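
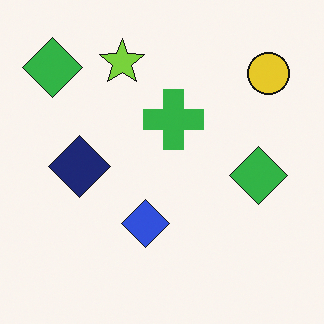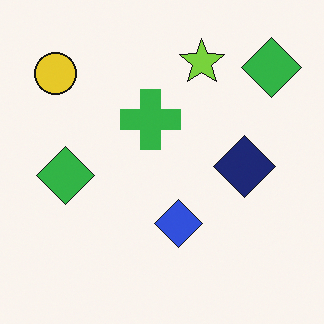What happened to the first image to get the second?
The second image is the first flipped horizontally (left ↔ right).

The yellow circle is in the top-right of the first image and the top-left of the second — shapes on opposite sides of the vertical midline have swapped in a mirror flip.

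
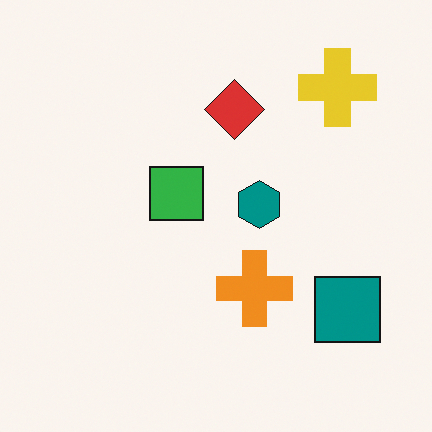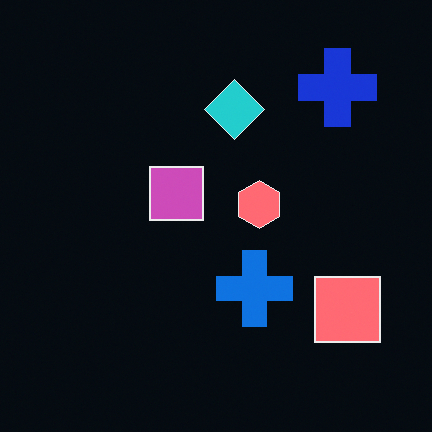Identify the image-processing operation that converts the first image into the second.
The second image is the first color-inverted (negative).

The light background has become dark and every shape's color is its complement — a photographic negative.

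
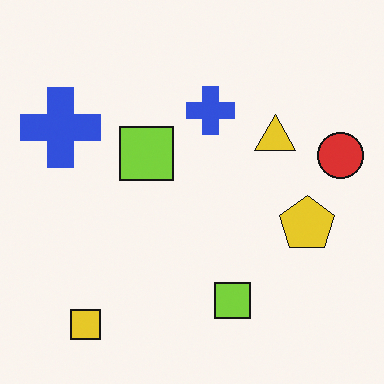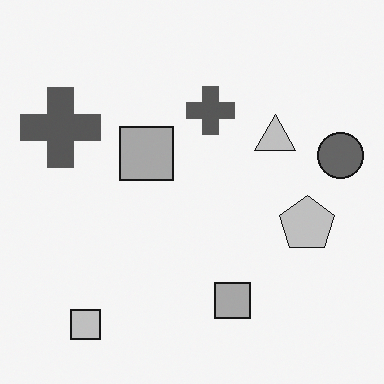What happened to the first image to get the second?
The transformation is: converted to grayscale.

All color is removed — every shape is now a shade of grey.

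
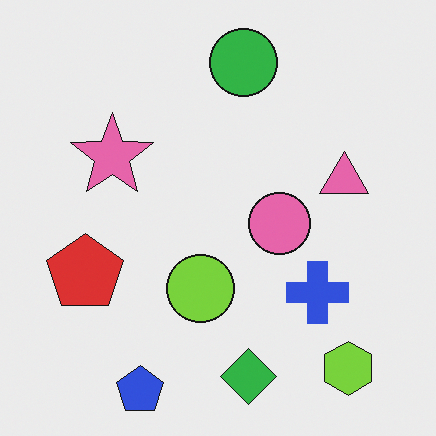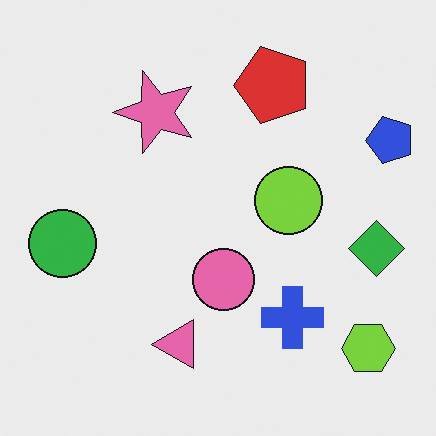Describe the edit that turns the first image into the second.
Transposed (reflected across the top-left ↔ bottom-right diagonal).

Shapes have swapped their row and column positions — what was in the top-right is now in the bottom-left — a diagonal reflection.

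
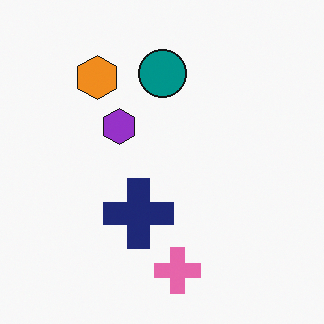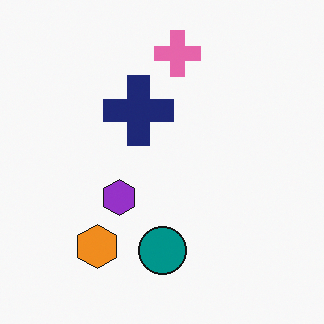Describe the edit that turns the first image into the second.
It was flipped vertically (top ↔ bottom).

The pink cross is in the bottom of the first image and the top of the second — shapes on opposite sides of the horizontal midline have swapped in a mirror flip.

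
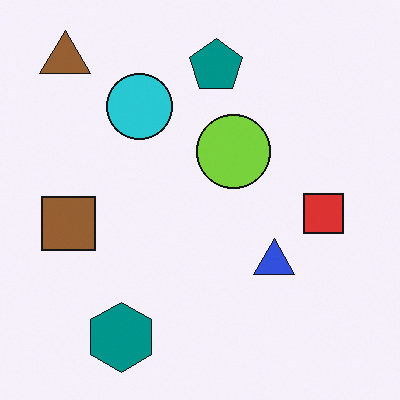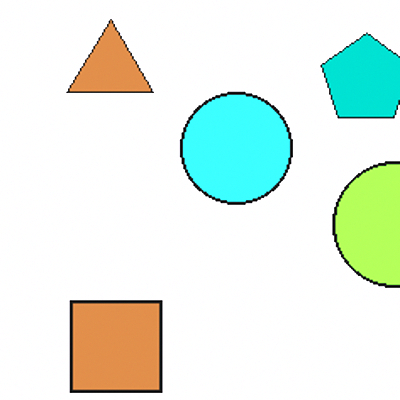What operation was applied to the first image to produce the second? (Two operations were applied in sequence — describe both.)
The transformation is: cropped to a noticeably smaller region and rescaled, then noticeably brightened.

The visible shapes are larger and the field of view is narrower; shapes near the original edges may be partly or wholly outside the frame — a crop-and-rescale. Every pixel — background and shapes alike — is uniformly brightened.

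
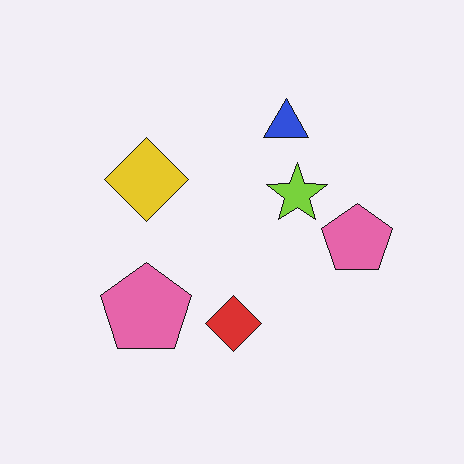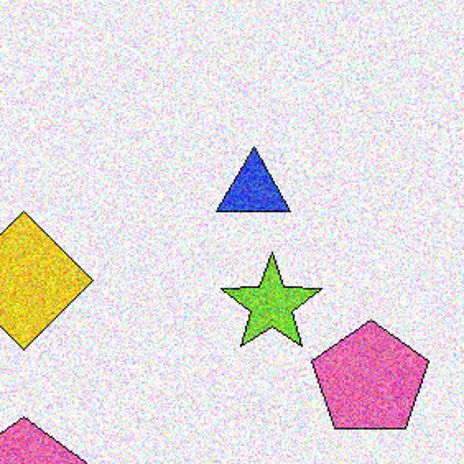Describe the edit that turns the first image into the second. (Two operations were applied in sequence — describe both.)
The transformation is: degraded with visible gaussian noise, then cropped tightly and scaled back up.

Random speckle covers the whole image, including the flat background. The visible shapes are larger and the field of view is narrower; shapes near the original edges may be partly or wholly outside the frame — a crop-and-rescale.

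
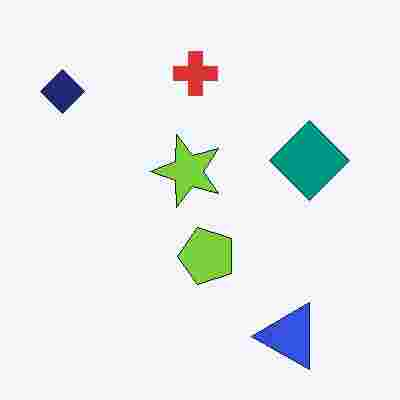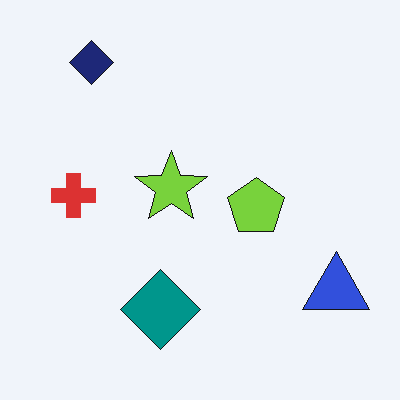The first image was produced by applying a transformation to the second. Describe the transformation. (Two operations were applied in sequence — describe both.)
The image was transposed (reflected across the top-left ↔ bottom-right diagonal), then degraded with heavy JPEG compression.

Shapes have swapped their row and column positions — what was in the top-right is now in the bottom-left — a diagonal reflection. Blocky 8×8 compression artifacts appear around shape edges and the flat background shows ringing — characteristic JPEG degradation.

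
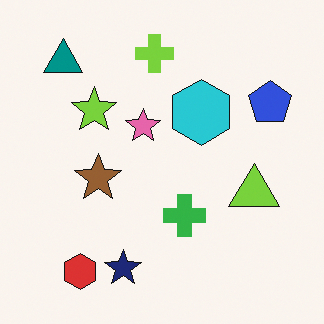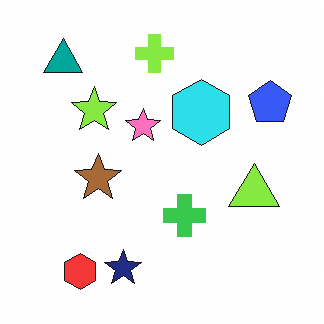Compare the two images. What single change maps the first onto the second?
The second image is the first brightened a little.

Every pixel — background and shapes alike — is uniformly brightened.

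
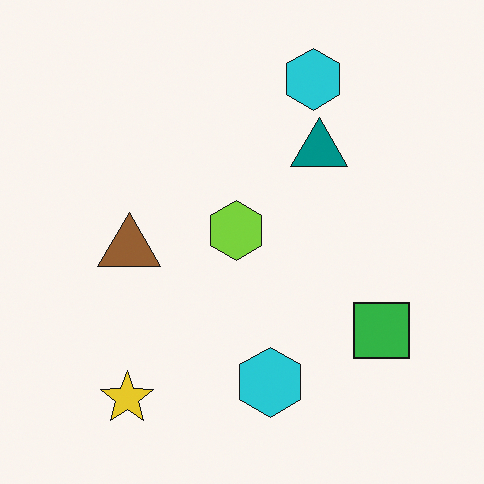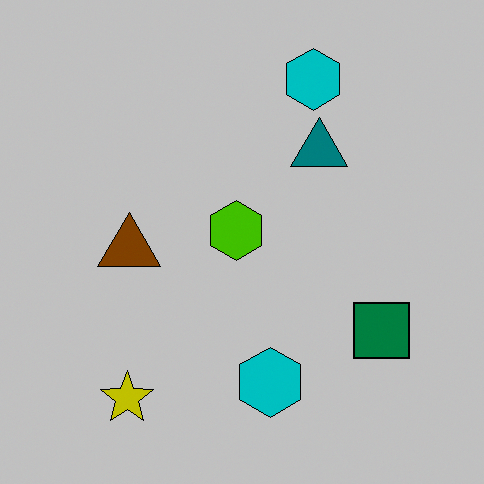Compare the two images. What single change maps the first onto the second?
This is the original image aggressively posterized.

Each flat color has snapped to a coarser quantized level — most visibly, the near-white background has dropped to a flat grey.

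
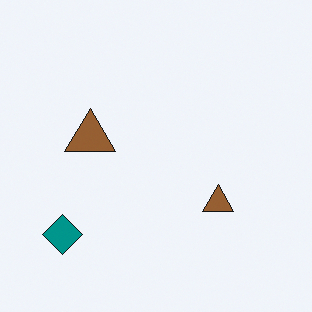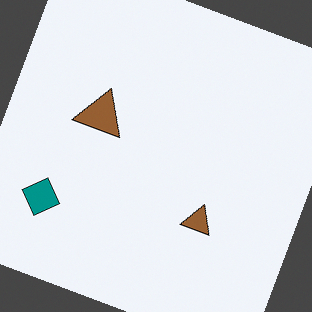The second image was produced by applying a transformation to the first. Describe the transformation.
The second image is the first rotated clockwise by a clearly visible amount.

Every shape is tilted by the same angle and the image corners show triangular fill wedges — a whole-image rotation by a non-right angle.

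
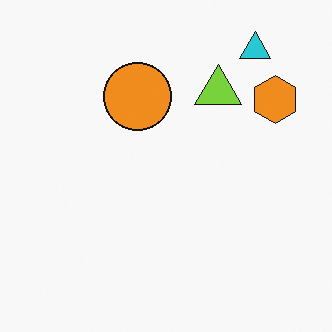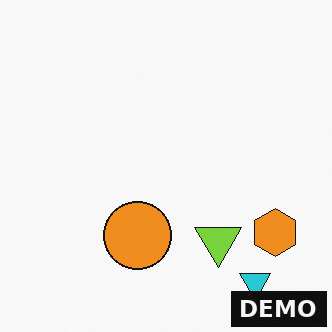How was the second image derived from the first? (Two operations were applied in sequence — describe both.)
Flipped vertically (top ↔ bottom), then watermarked with the text "DEMO" in the lower-right corner.

The cyan triangle is in the top-right of the first image and the bottom-right of the second — shapes on opposite sides of the horizontal midline have swapped in a mirror flip. A dark label reading "DEMO" appears in the lower-right corner.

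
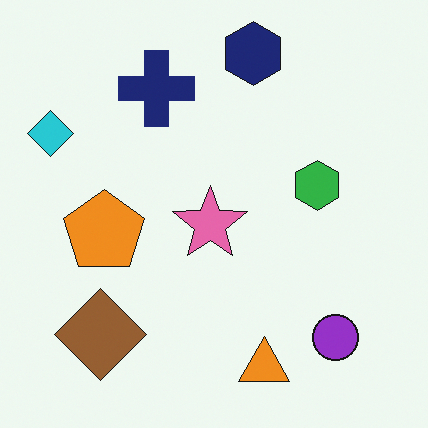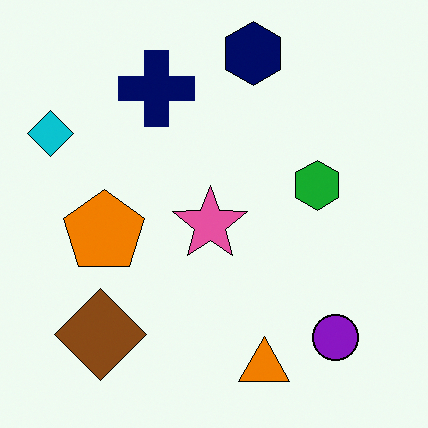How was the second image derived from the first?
It was given slightly increased contrast.

Tones are pushed away from mid-grey across the whole image — a global contrast change.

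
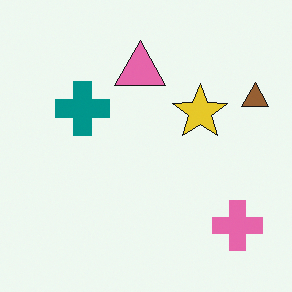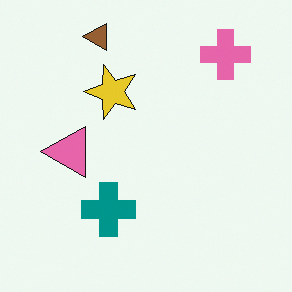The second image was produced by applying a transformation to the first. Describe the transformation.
Rotated 90° counter-clockwise.

The pink cross sits in the bottom-right of the first image and the top-right of the second — consistent with a whole-image 90° counter-clockwise rotation.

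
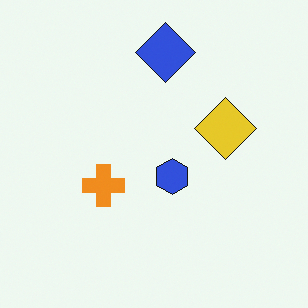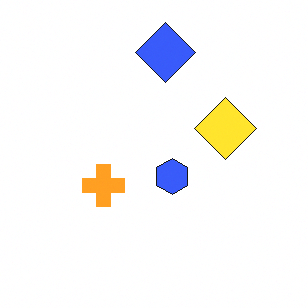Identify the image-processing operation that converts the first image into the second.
This is the original image slightly brightened.

Every pixel — background and shapes alike — is uniformly brightened.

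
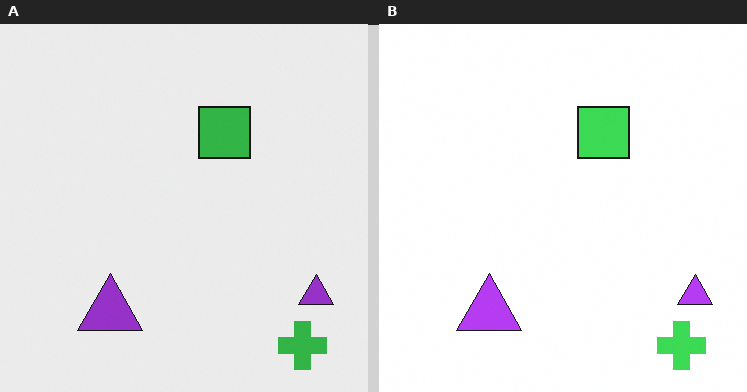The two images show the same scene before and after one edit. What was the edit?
Slightly brightened.

Every pixel — background and shapes alike — is uniformly brightened.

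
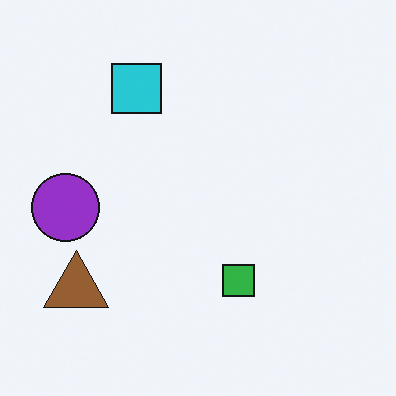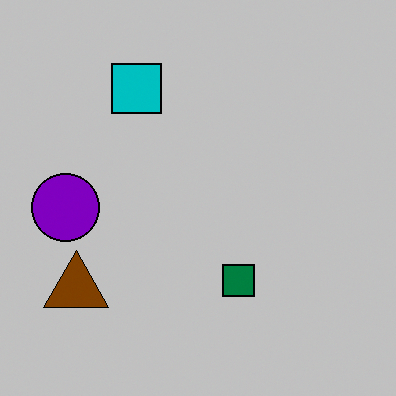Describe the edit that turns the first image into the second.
This is the original image aggressively posterized.

Each flat color has snapped to a coarser quantized level — most visibly, the near-white background has dropped to a flat grey.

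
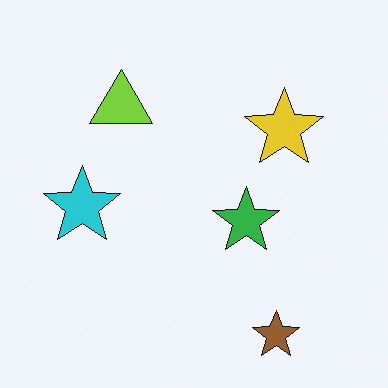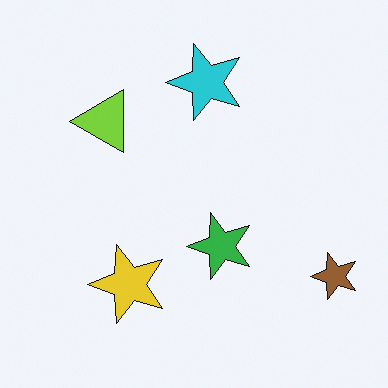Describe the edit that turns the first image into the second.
The transformation is: transposed (reflected across the top-left ↔ bottom-right diagonal).

Shapes have swapped their row and column positions — what was in the top-right is now in the bottom-left — a diagonal reflection.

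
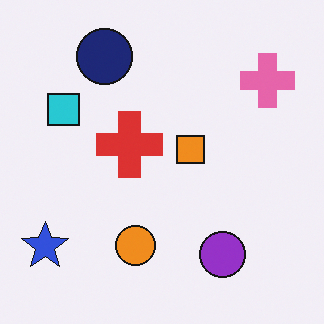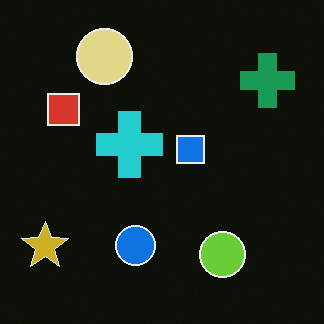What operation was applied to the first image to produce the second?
The second image is the first color-inverted (negative).

The light background has become dark and every shape's color is its complement — a photographic negative.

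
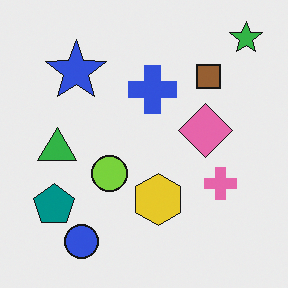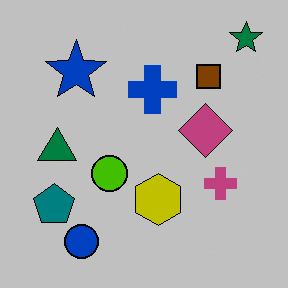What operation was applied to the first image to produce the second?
This is the original image heavily posterized to just a handful of flat colors.

Each flat color has snapped to a coarser quantized level — most visibly, the near-white background has dropped to a flat grey.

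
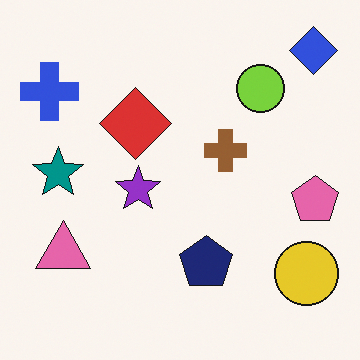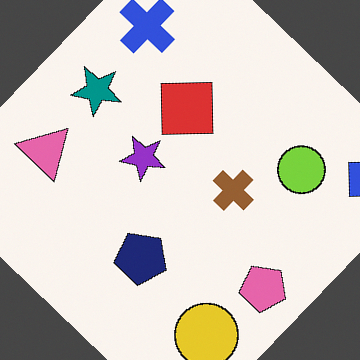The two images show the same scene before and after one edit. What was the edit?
The second image is the first rotated clockwise by a large amount — several tens of degrees.

Every shape is tilted by the same angle and the image corners show triangular fill wedges — a whole-image rotation by a non-right angle.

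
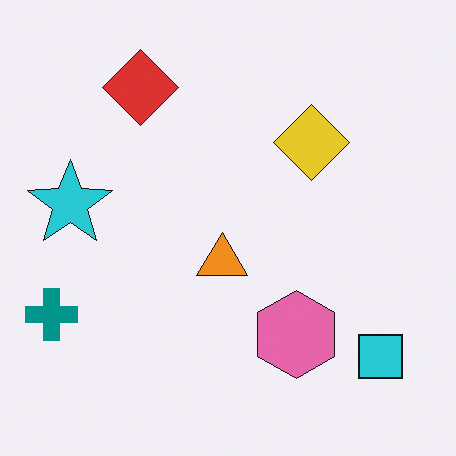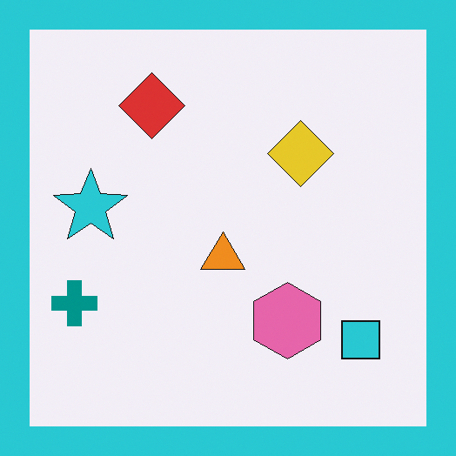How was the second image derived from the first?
The second image is the first framed with a cyan border.

A solid cyan frame runs around the edge of the second image, with the content slightly shrunk inside it.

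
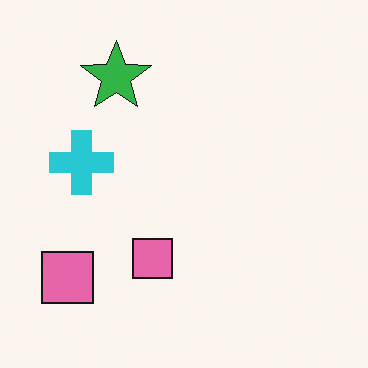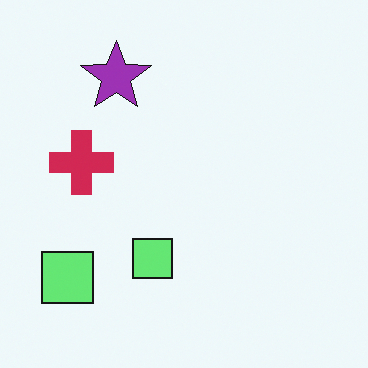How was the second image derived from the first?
Hue-shifted by a large amount.

Every shape's color has rotated by the same amount around the hue wheel — a uniform hue shift.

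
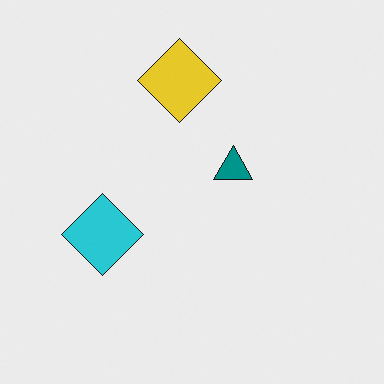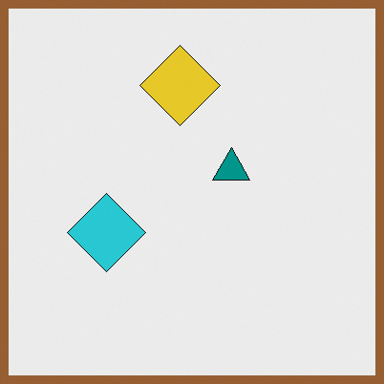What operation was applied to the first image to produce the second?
It was framed with a brown border.

A solid brown frame runs around the edge of the second image, with the content slightly shrunk inside it.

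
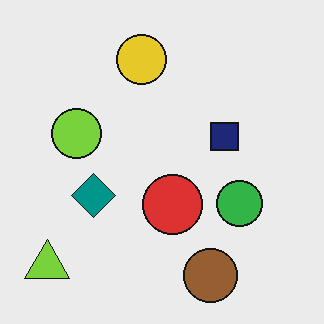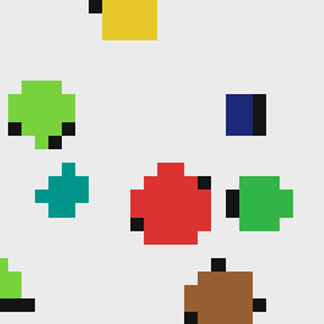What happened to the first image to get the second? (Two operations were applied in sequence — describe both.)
The transformation is: heavily pixelated into large blocks, then cropped slightly and scaled back up.

Shapes are reduced to large square blocks; fine edges and outlines are lost — a downscale-then-upscale (mosaic) effect. The visible shapes are larger and the field of view is narrower; shapes near the original edges may be partly or wholly outside the frame — a crop-and-rescale.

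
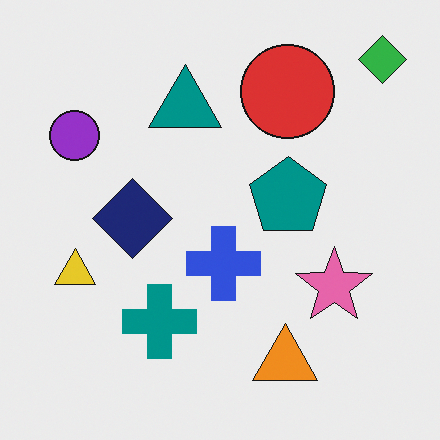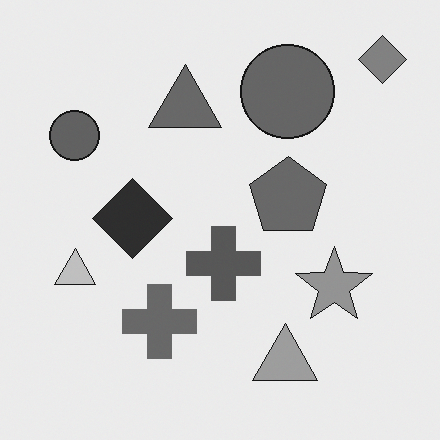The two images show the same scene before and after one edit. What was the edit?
Converted to grayscale.

All color is removed — every shape is now a shade of grey.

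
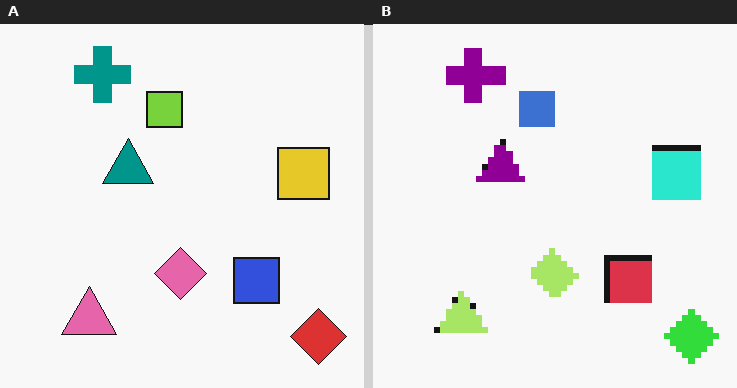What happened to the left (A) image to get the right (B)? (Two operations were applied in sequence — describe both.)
The transformation is: hue-shifted noticeably, then pixelated into visible square blocks.

Every shape's color has rotated by the same amount around the hue wheel — a uniform hue shift. Shapes are reduced to large square blocks; fine edges and outlines are lost — a downscale-then-upscale (mosaic) effect.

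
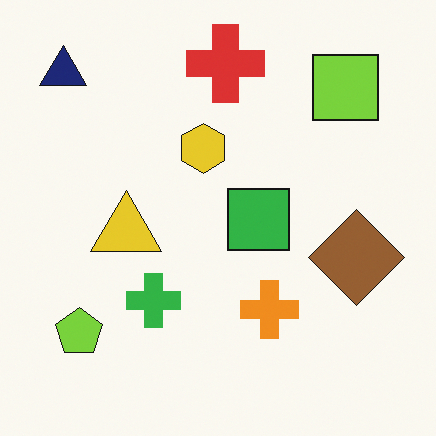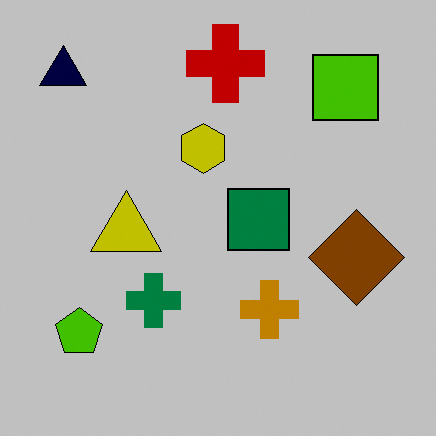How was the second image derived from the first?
The image was heavily posterized to just a handful of flat colors.

Each flat color has snapped to a coarser quantized level — most visibly, the near-white background has dropped to a flat grey.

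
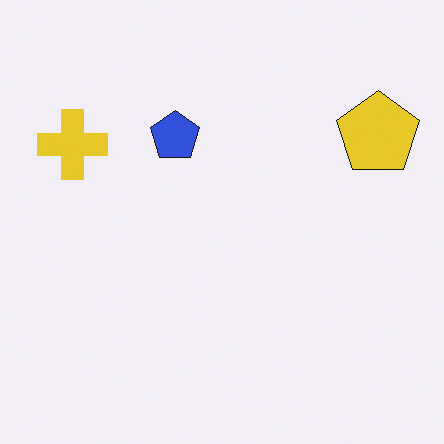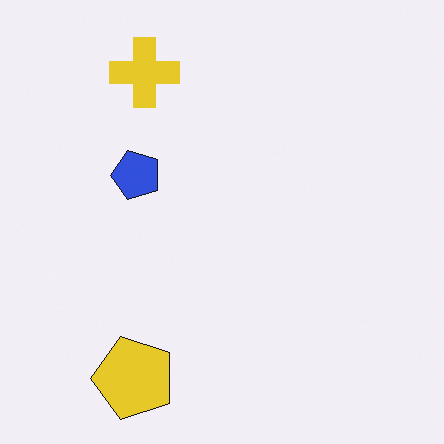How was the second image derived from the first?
Transposed (reflected across the top-left ↔ bottom-right diagonal).

Shapes have swapped their row and column positions — what was in the top-right is now in the bottom-left — a diagonal reflection.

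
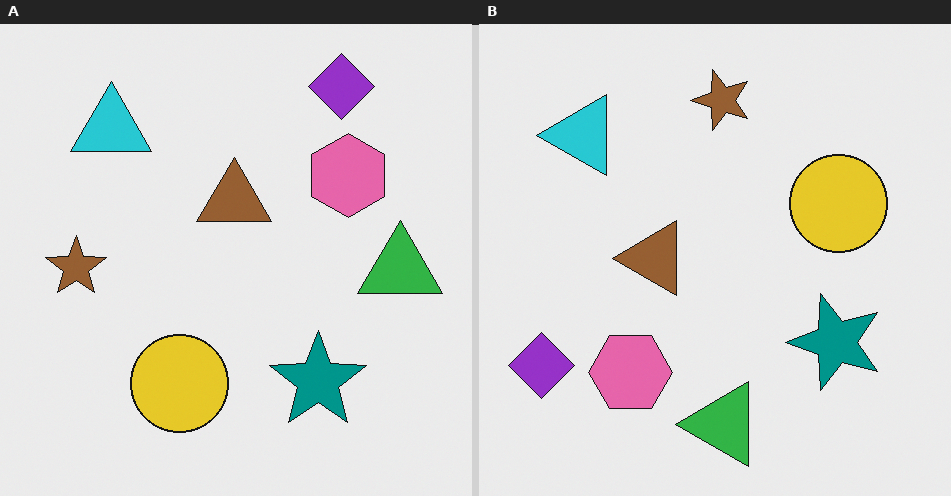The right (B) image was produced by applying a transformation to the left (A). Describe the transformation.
It was transposed (reflected across the top-left ↔ bottom-right diagonal).

Shapes have swapped their row and column positions — what was in the top-right is now in the bottom-left — a diagonal reflection.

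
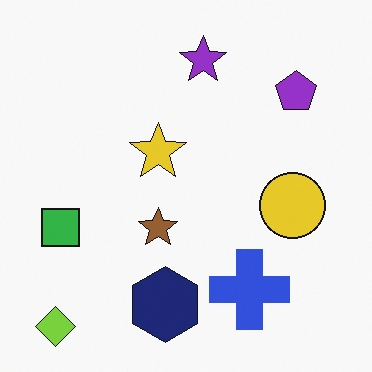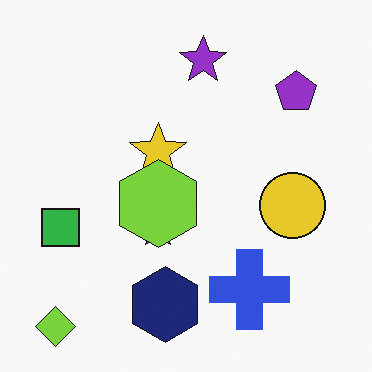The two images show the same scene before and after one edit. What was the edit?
This is the original image overlaid with an additional lime hexagon.

A lime hexagon appears in the second image that is absent from the first.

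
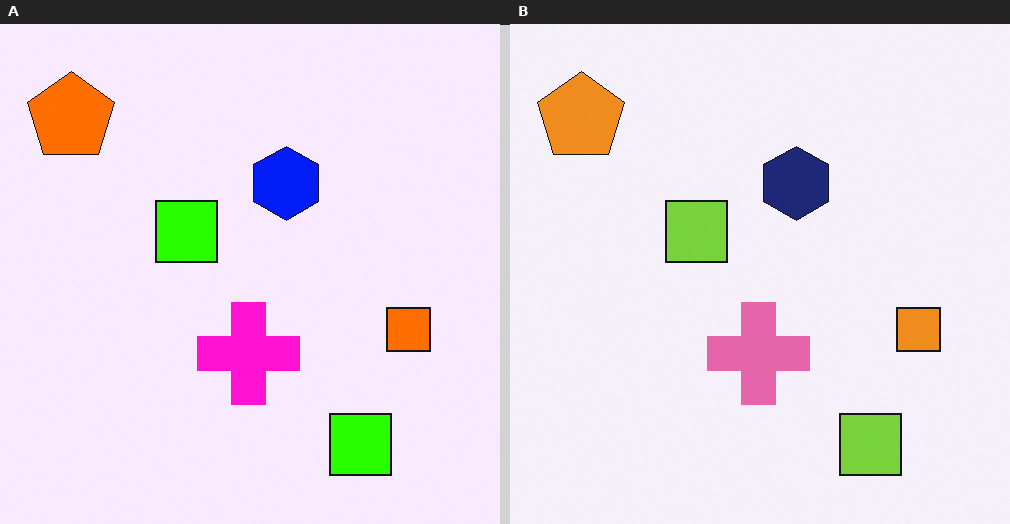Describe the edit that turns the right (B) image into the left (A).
The image was made much more vivid (saturation change).

All colors are more vivid — a global saturation change.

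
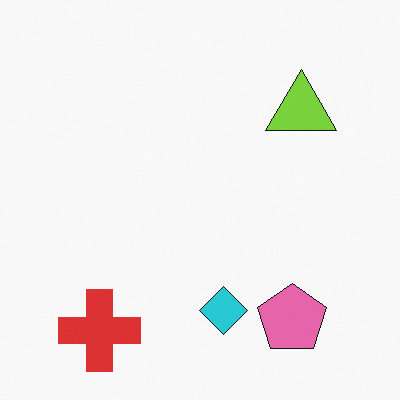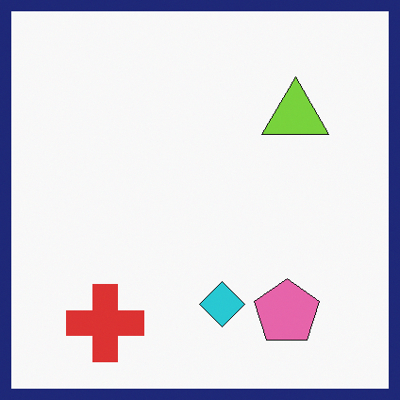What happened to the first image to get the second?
It was framed with a navy border.

A solid navy frame runs around the edge of the second image, with the content slightly shrunk inside it.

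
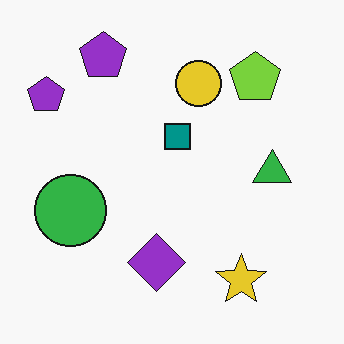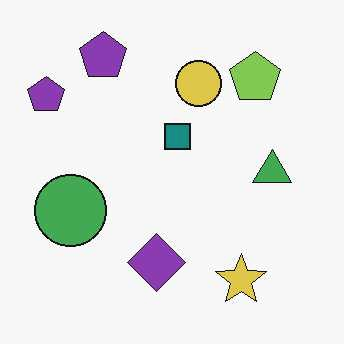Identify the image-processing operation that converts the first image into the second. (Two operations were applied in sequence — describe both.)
The image was JPEG-compressed with visible artifacts, then slightly desaturated.

Blocky 8×8 compression artifacts appear around shape edges and the flat background shows ringing — characteristic JPEG degradation. All colors are more muted and greyish — a global saturation change.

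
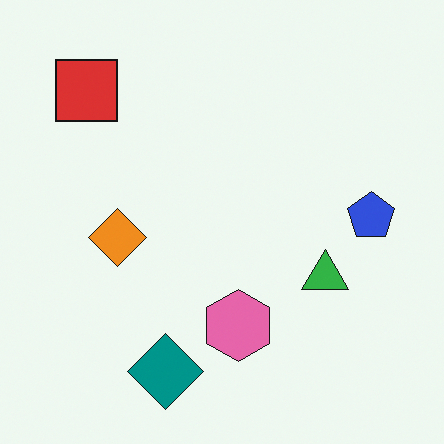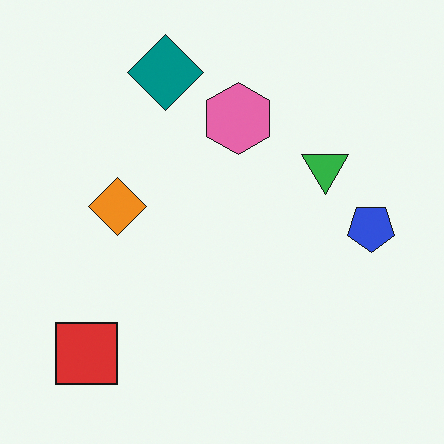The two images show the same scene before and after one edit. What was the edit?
Flipped vertically (top ↔ bottom).

The teal diamond is in the bottom of the first image and the top of the second — shapes on opposite sides of the horizontal midline have swapped in a mirror flip.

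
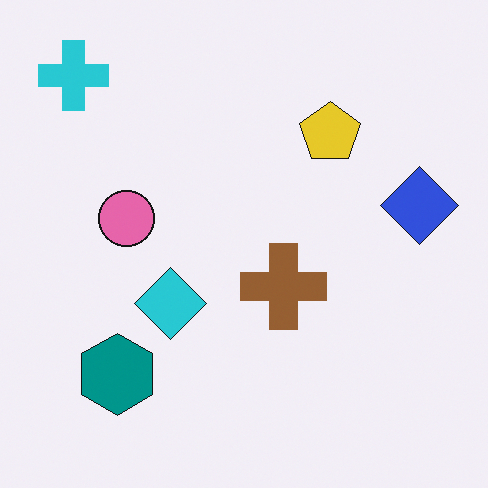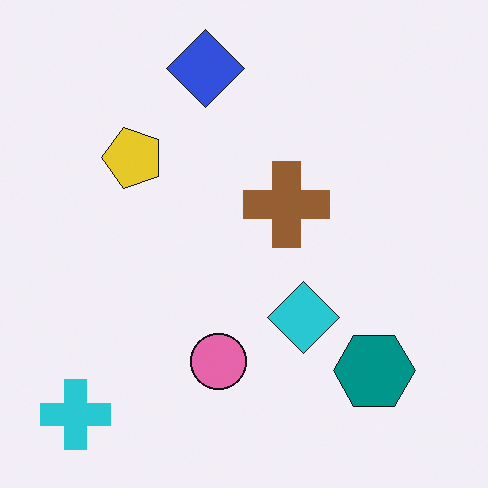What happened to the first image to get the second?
The second image is the first rotated 90° counter-clockwise.

The cyan cross sits in the top-left of the first image and the bottom-left of the second — consistent with a whole-image 90° counter-clockwise rotation.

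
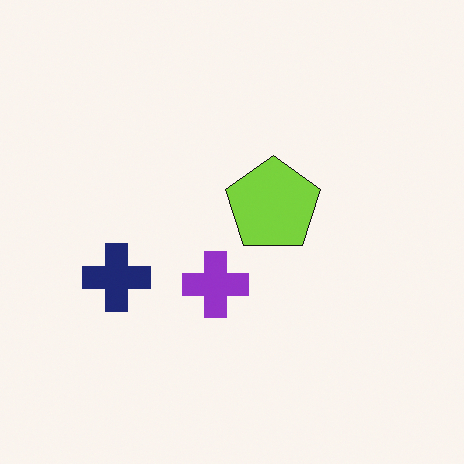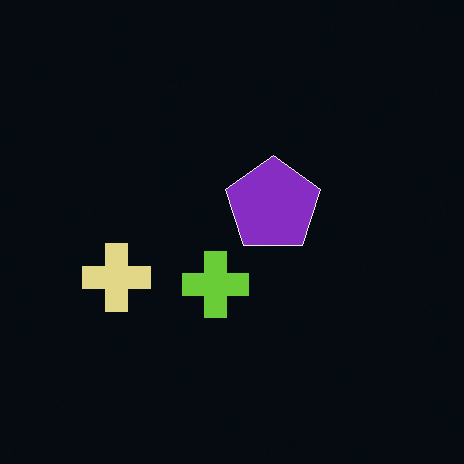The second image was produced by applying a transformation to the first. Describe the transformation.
It was color-inverted (negative).

The light background has become dark and every shape's color is its complement — a photographic negative.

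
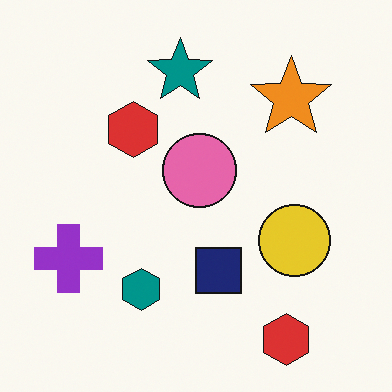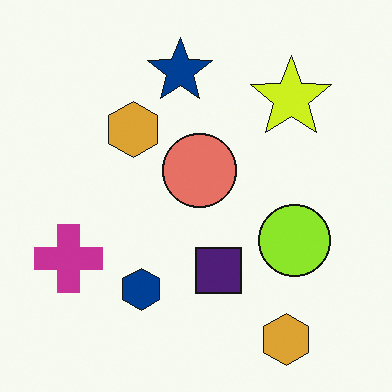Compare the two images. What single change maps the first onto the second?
Hue-shifted slightly.

Every shape's color has rotated by the same amount around the hue wheel — a uniform hue shift.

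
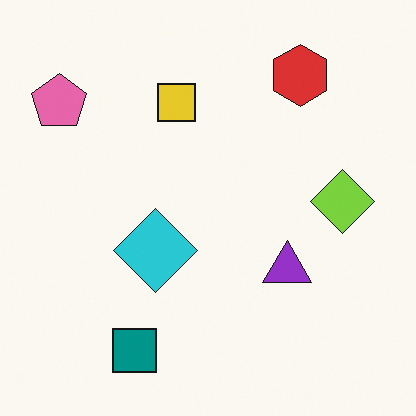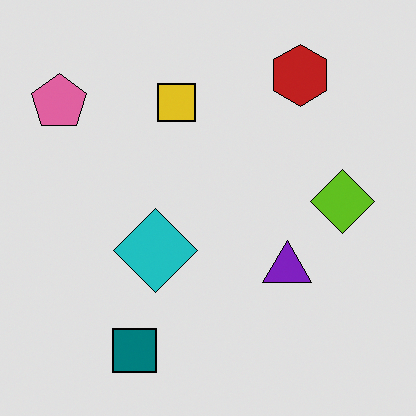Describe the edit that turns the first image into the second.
Posterized to a reduced palette.

Each flat color has snapped to a coarser quantized level — most visibly, the near-white background has dropped to a flat grey.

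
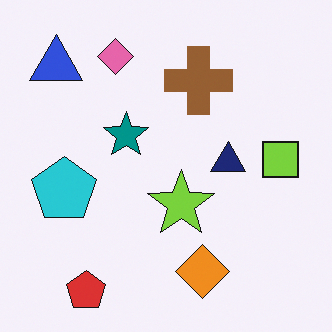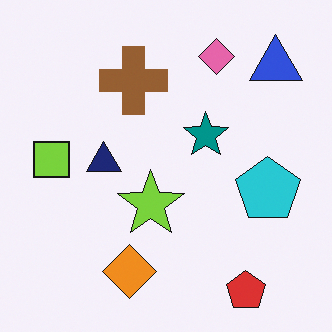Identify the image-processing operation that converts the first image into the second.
The image was flipped horizontally (left ↔ right).

The lime square is in the right of the first image and the left of the second — shapes on opposite sides of the vertical midline have swapped in a mirror flip.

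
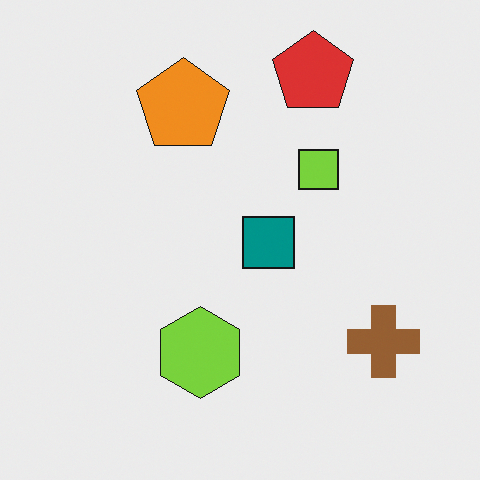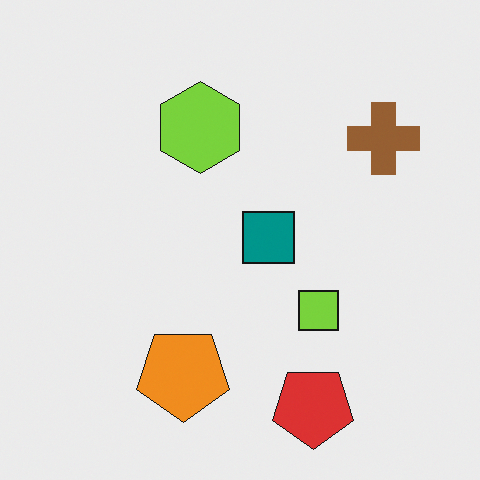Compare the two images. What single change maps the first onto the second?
The image was flipped vertically (top ↔ bottom).

The red pentagon is in the top of the first image and the bottom of the second — shapes on opposite sides of the horizontal midline have swapped in a mirror flip.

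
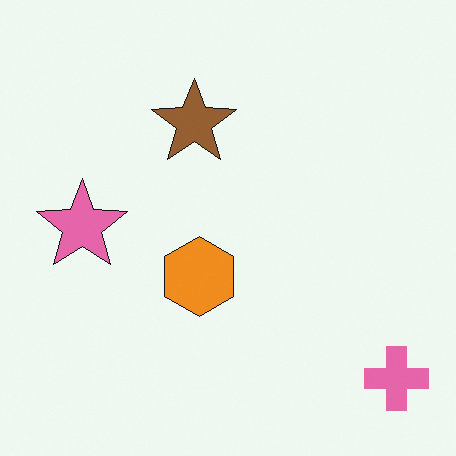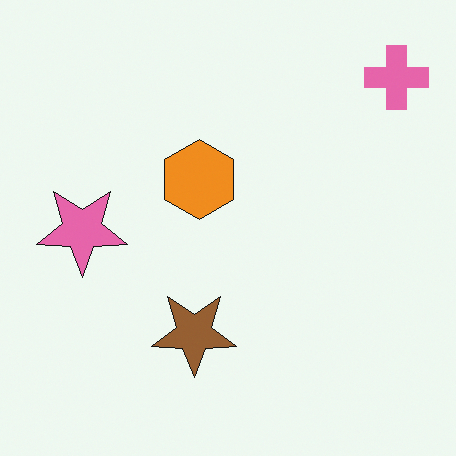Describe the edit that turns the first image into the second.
The image was flipped vertically (top ↔ bottom).

The pink cross is in the bottom-right of the first image and the top-right of the second — shapes on opposite sides of the horizontal midline have swapped in a mirror flip.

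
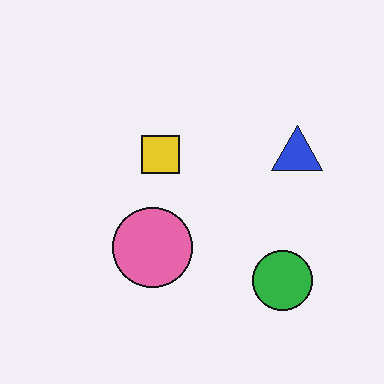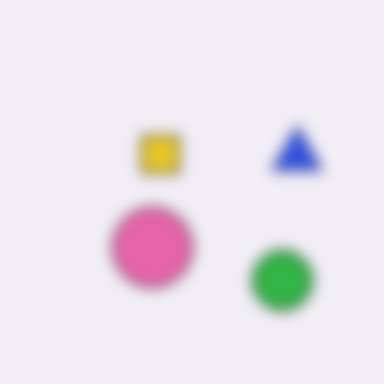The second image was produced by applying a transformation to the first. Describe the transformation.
The second image is the first heavily blurred.

Shape edges and outlines are uniformly softened across the whole image.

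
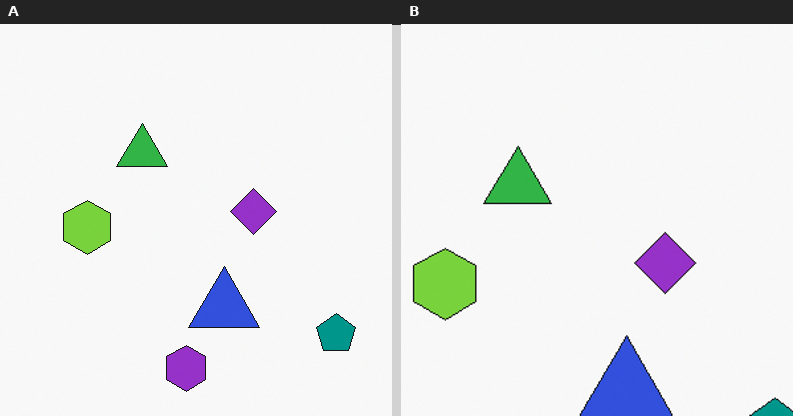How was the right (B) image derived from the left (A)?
The right (B) image is the left (A) cropped to a modestly smaller region and rescaled.

The visible shapes are larger and the field of view is narrower; shapes near the original edges may be partly or wholly outside the frame — a crop-and-rescale.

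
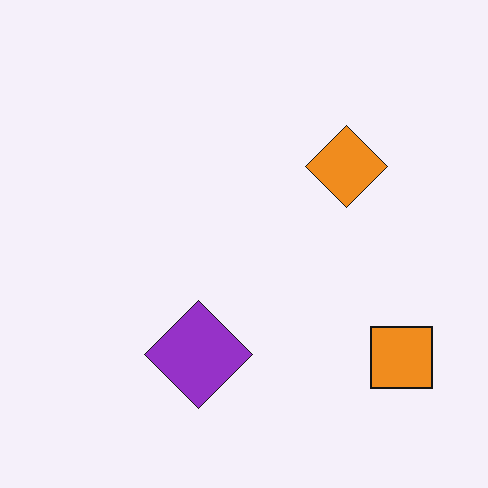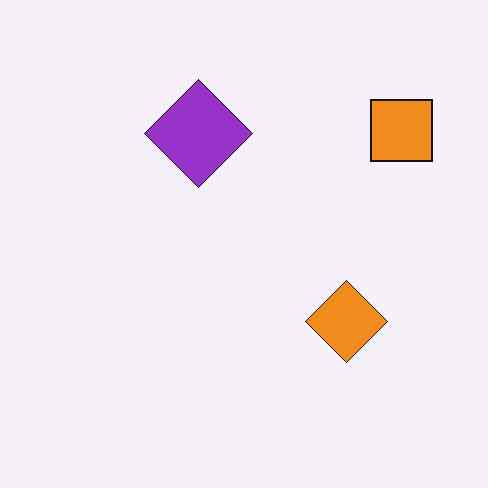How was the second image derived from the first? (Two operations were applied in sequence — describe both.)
The transformation is: flipped vertically (top ↔ bottom), then JPEG-compressed with visible artifacts.

The orange square is in the bottom-right of the first image and the top-right of the second — shapes on opposite sides of the horizontal midline have swapped in a mirror flip. Blocky 8×8 compression artifacts appear around shape edges and the flat background shows ringing — characteristic JPEG degradation.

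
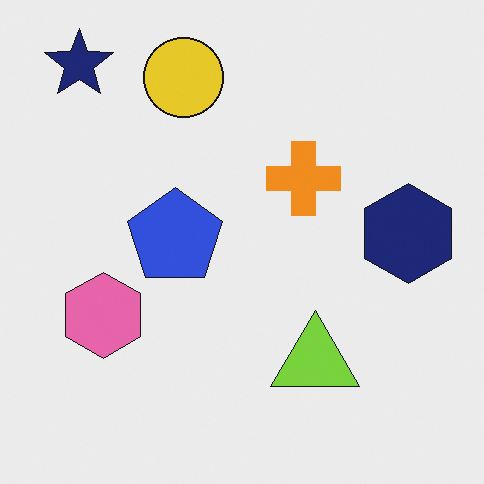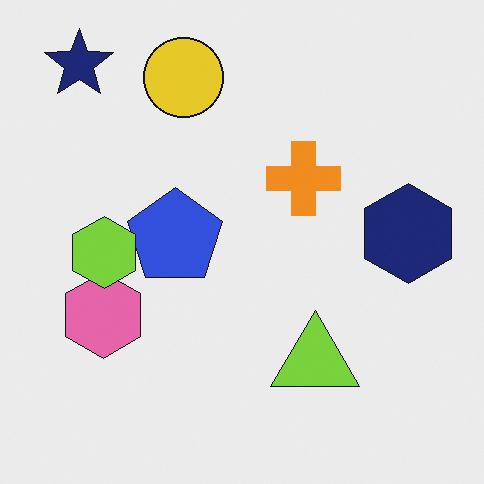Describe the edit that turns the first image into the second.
The transformation is: overlaid with an additional lime hexagon.

A lime hexagon appears in the second image that is absent from the first.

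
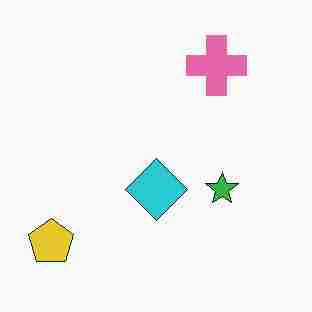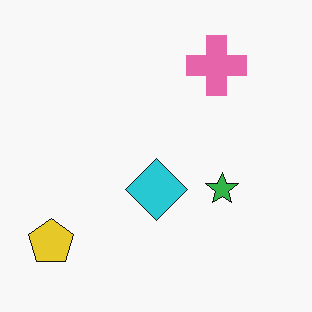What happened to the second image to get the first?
The first image is the second heavily JPEG-compressed with obvious blocking artifacts.

Blocky 8×8 compression artifacts appear around shape edges and the flat background shows ringing — characteristic JPEG degradation.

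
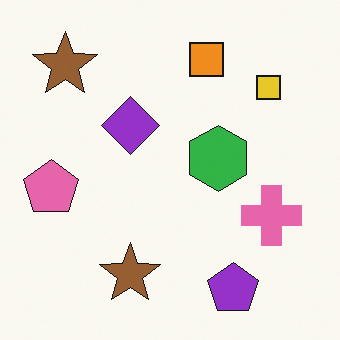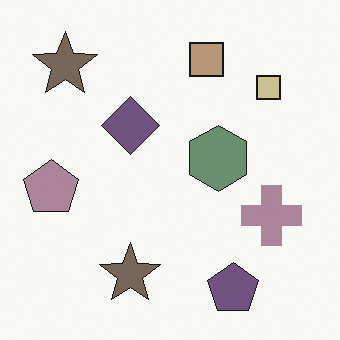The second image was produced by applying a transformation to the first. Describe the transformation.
It was heavily desaturated.

All colors are more muted and greyish — a global saturation change.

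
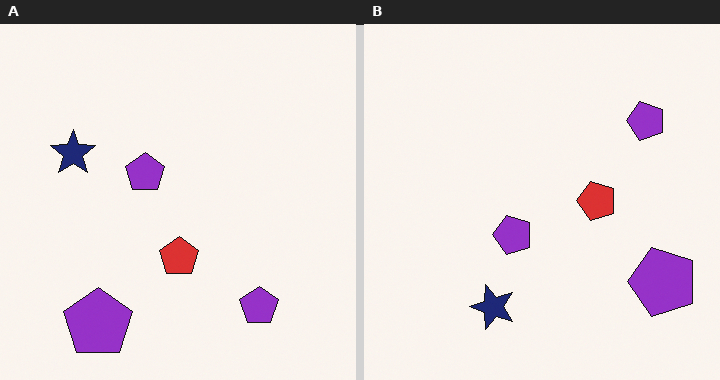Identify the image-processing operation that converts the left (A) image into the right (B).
The transformation is: rotated 90° counter-clockwise.

The navy star sits in the left of the left (A) image and the bottom of the right (B) — consistent with a whole-image 90° counter-clockwise rotation.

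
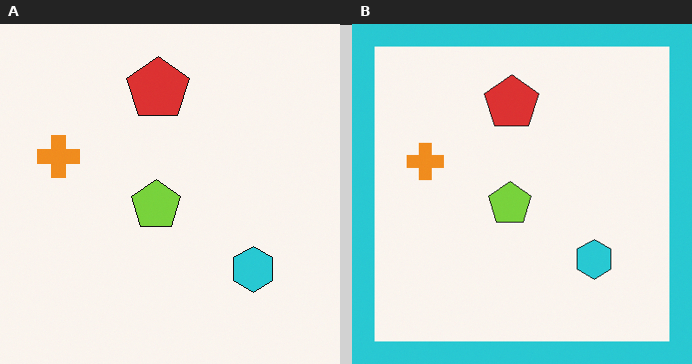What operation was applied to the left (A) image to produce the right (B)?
The right (B) image is the left (A) framed with a cyan border.

A solid cyan frame runs around the edge of the right (B) image, with the content slightly shrunk inside it.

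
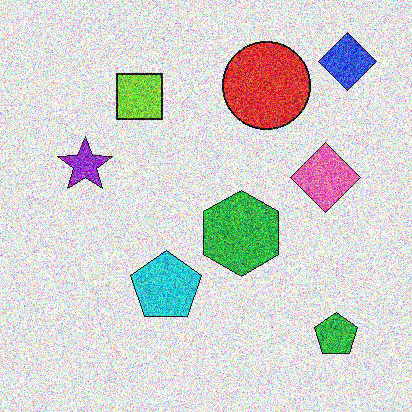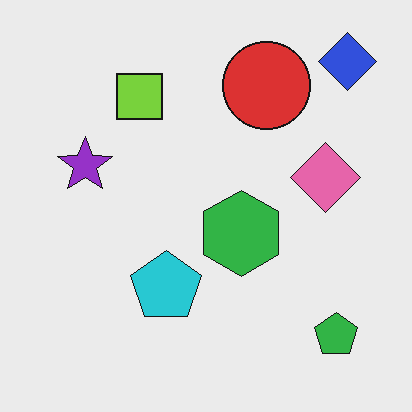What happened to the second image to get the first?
This is the original image degraded with heavy additive noise.

Random speckle covers the whole image, including the flat background.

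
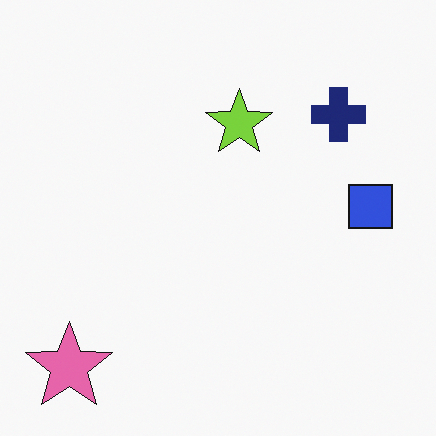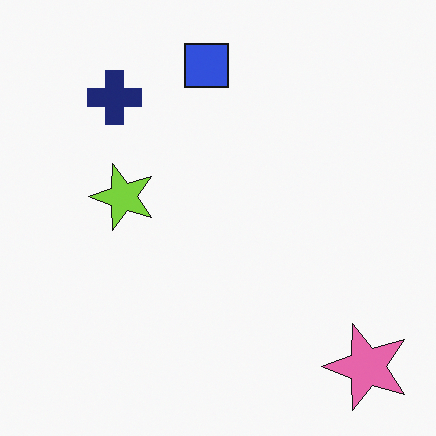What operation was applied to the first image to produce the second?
The second image is the first rotated 90° counter-clockwise.

The pink star sits in the bottom-left of the first image and the bottom-right of the second — consistent with a whole-image 90° counter-clockwise rotation.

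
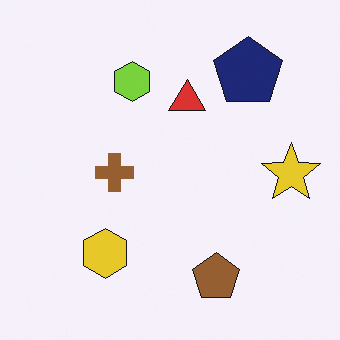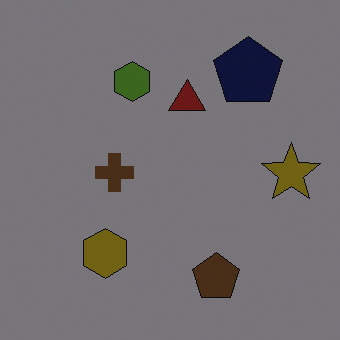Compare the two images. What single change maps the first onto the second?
Substantially darkened.

Every pixel — background and shapes alike — is uniformly darkened.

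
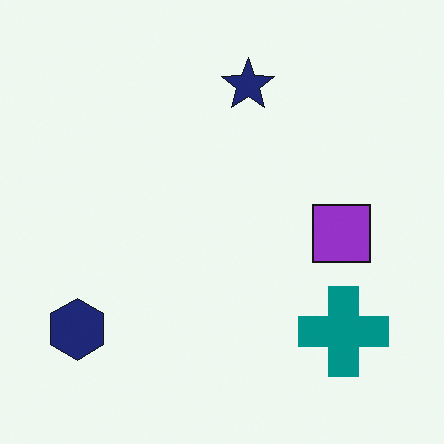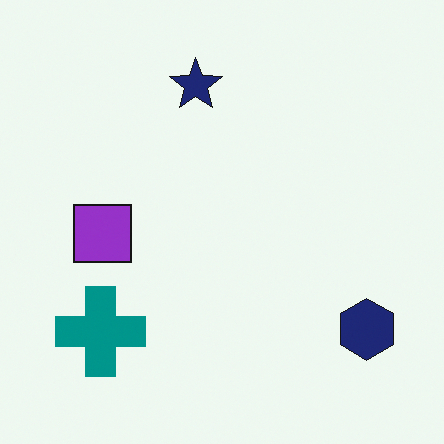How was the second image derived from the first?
It was flipped horizontally (left ↔ right).

The navy hexagon is in the bottom-left of the first image and the bottom-right of the second — shapes on opposite sides of the vertical midline have swapped in a mirror flip.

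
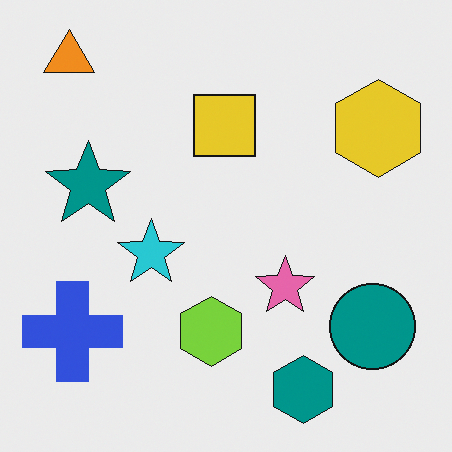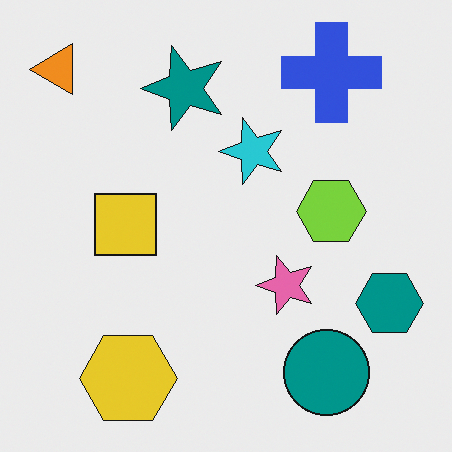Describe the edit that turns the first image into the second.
The second image is the first transposed (reflected across the top-left ↔ bottom-right diagonal).

Shapes have swapped their row and column positions — what was in the top-right is now in the bottom-left — a diagonal reflection.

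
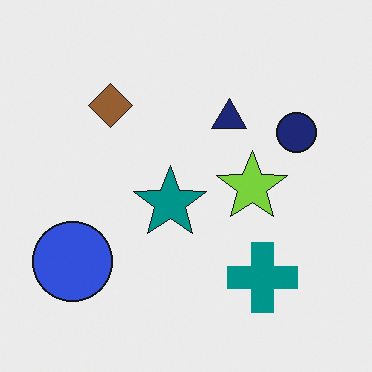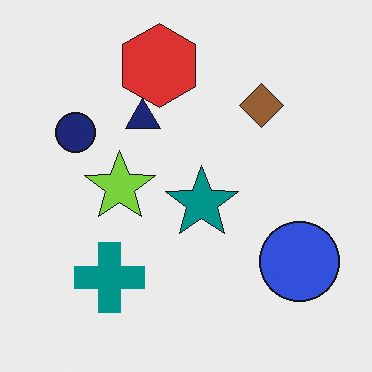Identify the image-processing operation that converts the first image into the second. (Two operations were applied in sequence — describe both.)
The transformation is: flipped horizontally (left ↔ right), then overlaid with an additional red hexagon.

The blue circle is in the bottom-left of the first image and the bottom-right of the second — shapes on opposite sides of the vertical midline have swapped in a mirror flip. A red hexagon appears in the second image that is absent from the first.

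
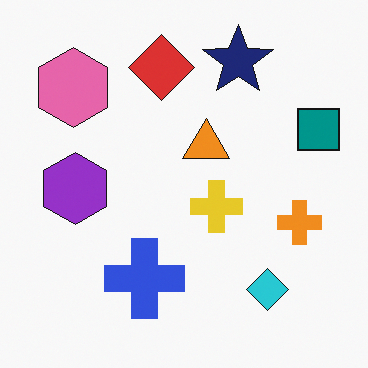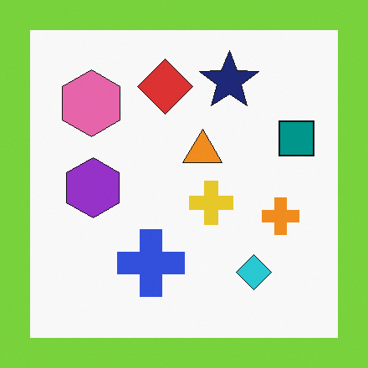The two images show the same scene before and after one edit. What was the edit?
The transformation is: framed with a lime border.

A solid lime frame runs around the edge of the second image, with the content slightly shrunk inside it.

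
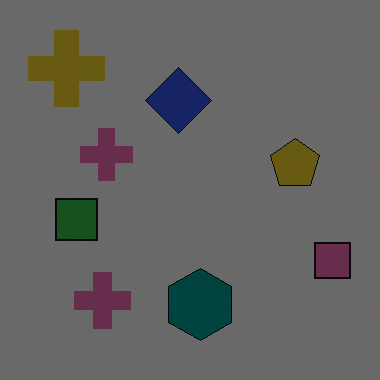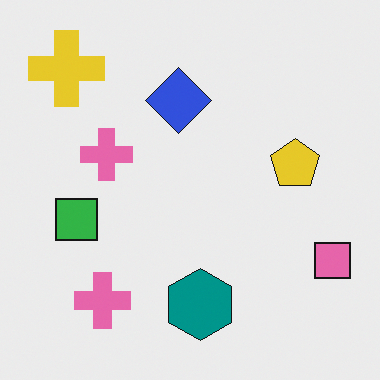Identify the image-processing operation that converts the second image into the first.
The first image is the second darkened a lot.

Every pixel — background and shapes alike — is uniformly darkened.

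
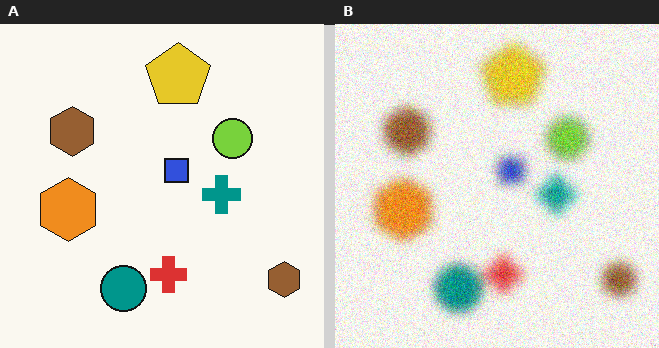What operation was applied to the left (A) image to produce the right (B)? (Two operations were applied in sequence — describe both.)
Heavily blurred, then degraded with moderate additive noise.

Shape edges and outlines are uniformly softened across the whole image. Random speckle covers the whole image, including the flat background.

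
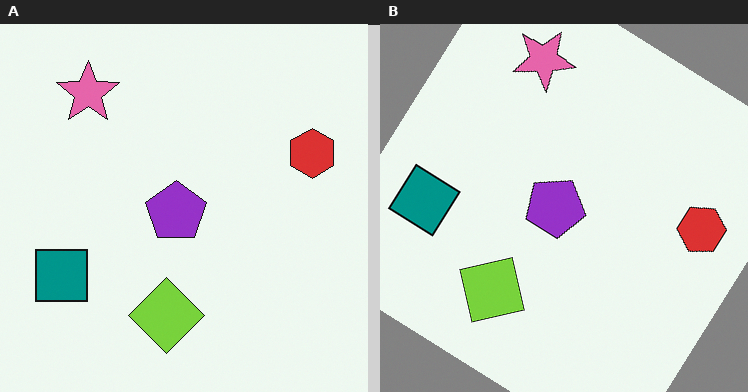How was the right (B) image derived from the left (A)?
The transformation is: rotated clockwise by a large amount — several tens of degrees.

Every shape is tilted by the same angle and the image corners show triangular fill wedges — a whole-image rotation by a non-right angle.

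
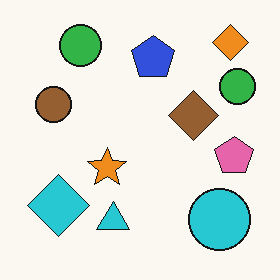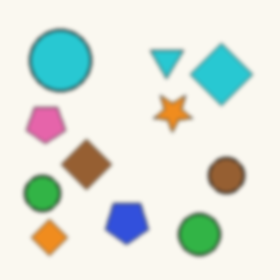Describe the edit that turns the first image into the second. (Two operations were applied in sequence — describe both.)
Slightly softened, then rotated 180°.

Shape edges and outlines are uniformly softened across the whole image. The orange diamond sits in the top-right of the first image and the bottom-left of the second — consistent with a whole-image 180° rotation.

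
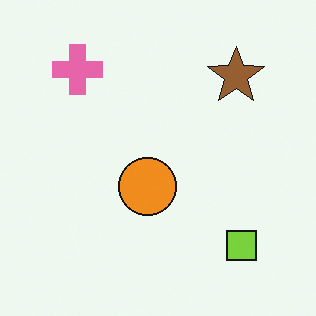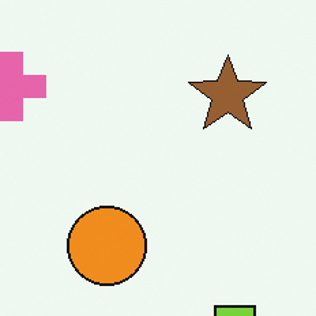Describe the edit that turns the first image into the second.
The transformation is: cropped slightly and scaled back up.

The visible shapes are larger and the field of view is narrower; shapes near the original edges may be partly or wholly outside the frame — a crop-and-rescale.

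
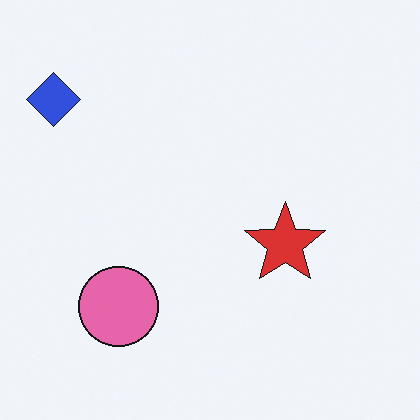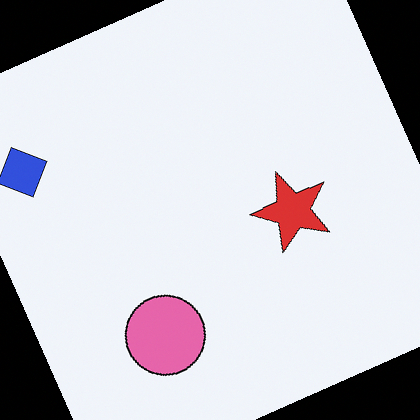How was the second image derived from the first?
This is the original image rotated counter-clockwise by a clearly visible amount.

Every shape is tilted by the same angle and the image corners show triangular fill wedges — a whole-image rotation by a non-right angle.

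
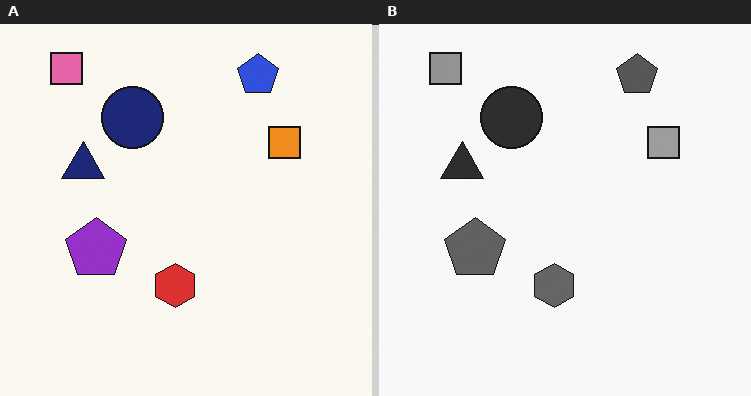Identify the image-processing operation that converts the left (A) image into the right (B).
The transformation is: converted to grayscale.

All color is removed — every shape is now a shade of grey.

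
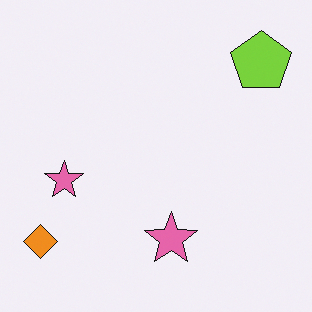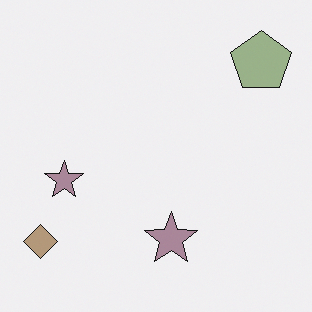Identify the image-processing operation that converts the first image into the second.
This is the original image heavily desaturated.

All colors are more muted and greyish — a global saturation change.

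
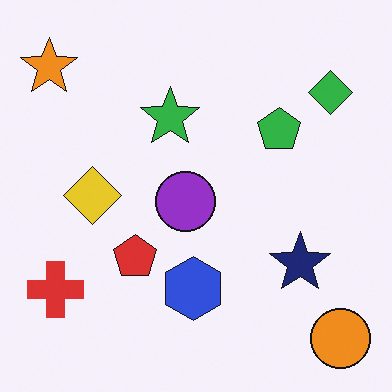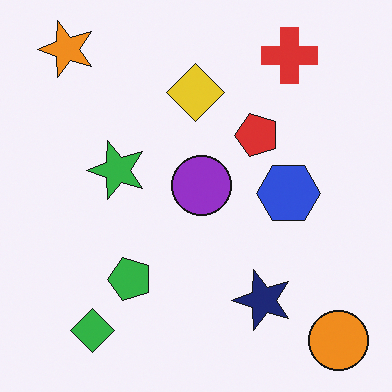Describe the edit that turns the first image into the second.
The second image is the first transposed (reflected across the top-left ↔ bottom-right diagonal).

Shapes have swapped their row and column positions — what was in the top-right is now in the bottom-left — a diagonal reflection.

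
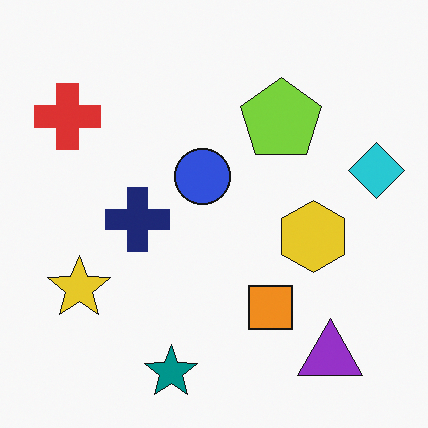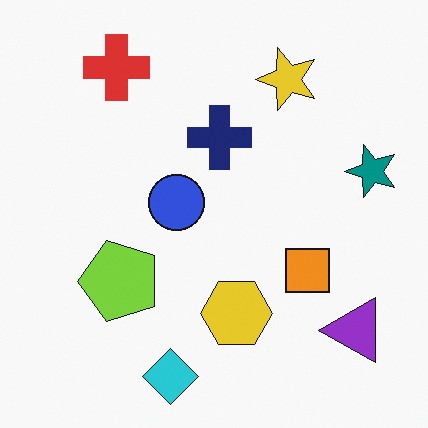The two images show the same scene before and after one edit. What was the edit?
The transformation is: transposed (reflected across the top-left ↔ bottom-right diagonal).

Shapes have swapped their row and column positions — what was in the top-right is now in the bottom-left — a diagonal reflection.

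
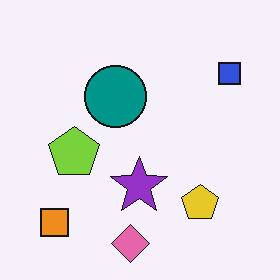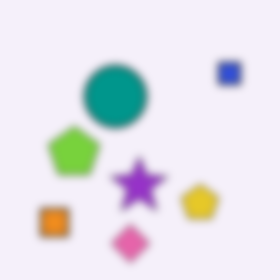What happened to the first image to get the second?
The transformation is: moderately blurred.

Shape edges and outlines are uniformly softened across the whole image.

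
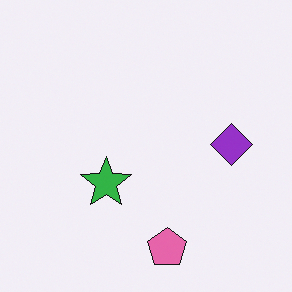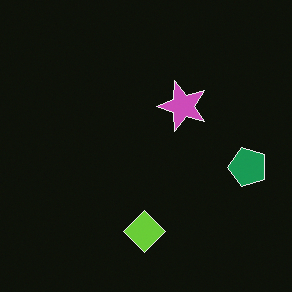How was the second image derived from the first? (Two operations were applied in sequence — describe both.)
This is the original image transposed (reflected across the top-left ↔ bottom-right diagonal), then color-inverted (negative).

Shapes have swapped their row and column positions — what was in the top-right is now in the bottom-left — a diagonal reflection. The light background has become dark and every shape's color is its complement — a photographic negative.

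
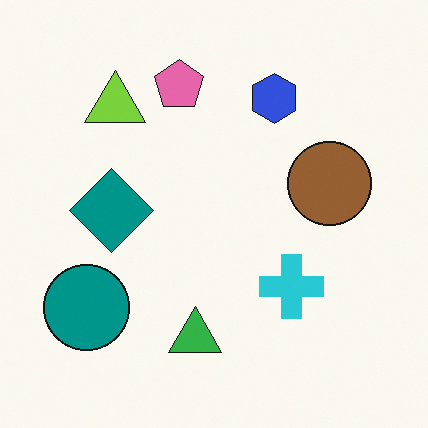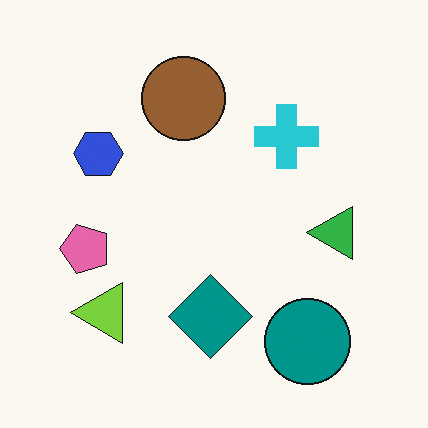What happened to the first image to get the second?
Rotated 90° counter-clockwise.

The teal circle sits in the bottom-left of the first image and the bottom-right of the second — consistent with a whole-image 90° counter-clockwise rotation.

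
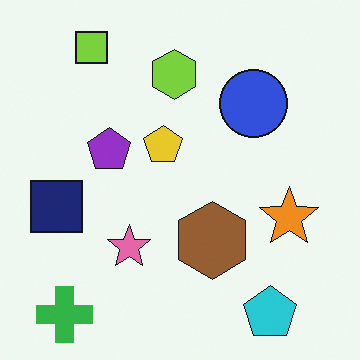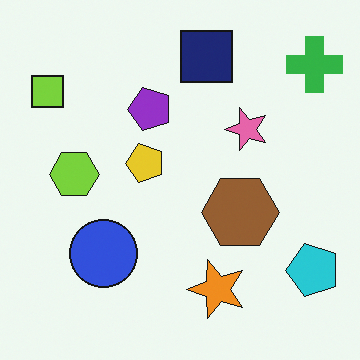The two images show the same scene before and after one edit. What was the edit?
This is the original image transposed (reflected across the top-left ↔ bottom-right diagonal).

Shapes have swapped their row and column positions — what was in the top-right is now in the bottom-left — a diagonal reflection.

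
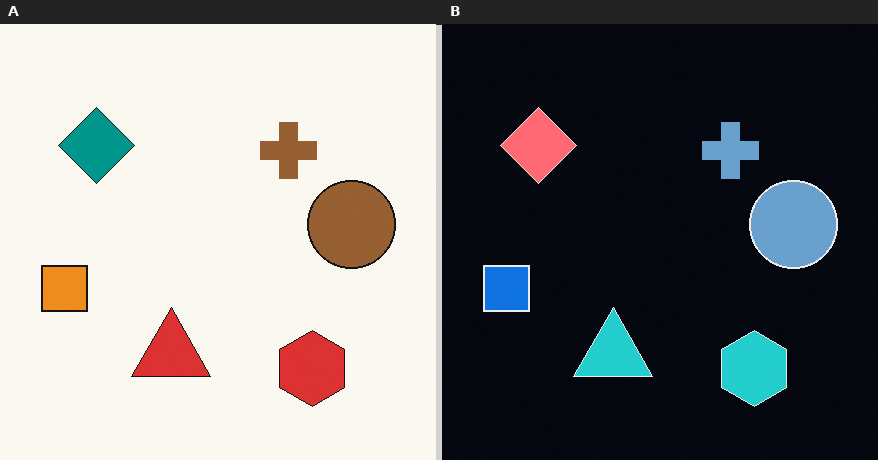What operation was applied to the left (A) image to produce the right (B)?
Color-inverted (negative).

The light background has become dark and every shape's color is its complement — a photographic negative.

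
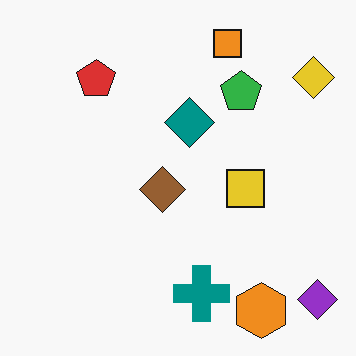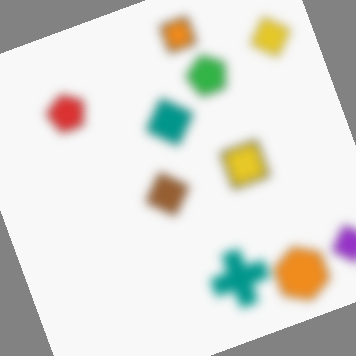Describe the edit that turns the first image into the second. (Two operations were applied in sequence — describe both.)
The second image is the first strongly gaussian-blurred, then rotated counter-clockwise by a moderate amount.

Shape edges and outlines are uniformly softened across the whole image. Every shape is tilted by the same angle and the image corners show triangular fill wedges — a whole-image rotation by a non-right angle.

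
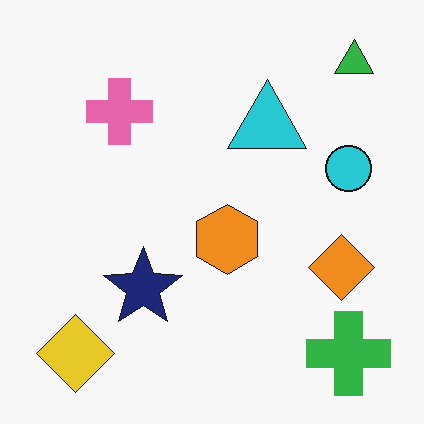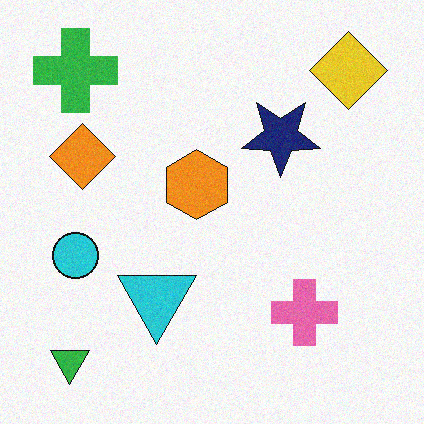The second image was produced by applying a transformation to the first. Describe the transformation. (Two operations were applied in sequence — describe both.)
The transformation is: degraded with a light layer of grain, then rotated 180°.

Random speckle covers the whole image, including the flat background. The green triangle sits in the top-right of the first image and the bottom-left of the second — consistent with a whole-image 180° rotation.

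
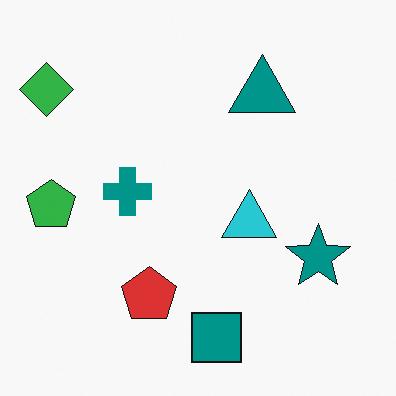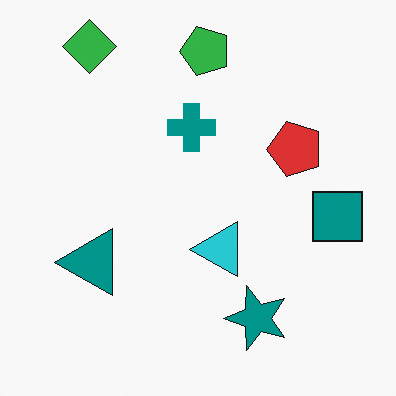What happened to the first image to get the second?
The transformation is: transposed (reflected across the top-left ↔ bottom-right diagonal).

Shapes have swapped their row and column positions — what was in the top-right is now in the bottom-left — a diagonal reflection.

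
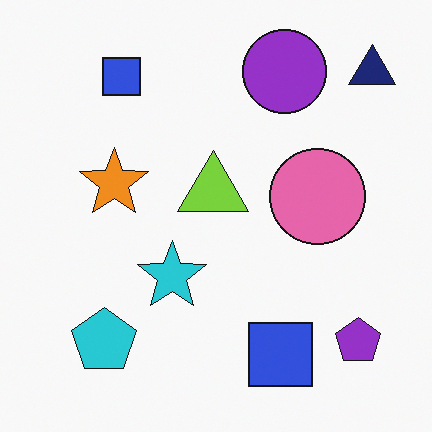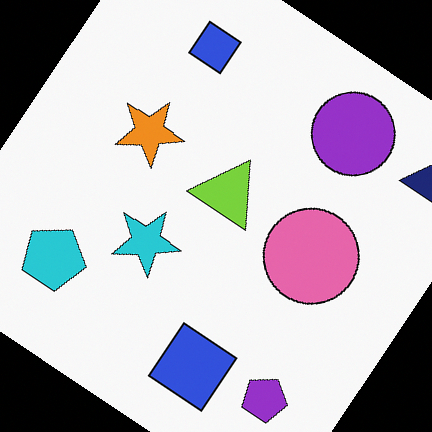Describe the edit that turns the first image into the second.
The transformation is: rotated clockwise by a large amount — several tens of degrees.

Every shape is tilted by the same angle and the image corners show triangular fill wedges — a whole-image rotation by a non-right angle.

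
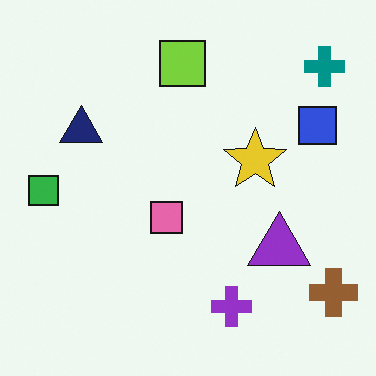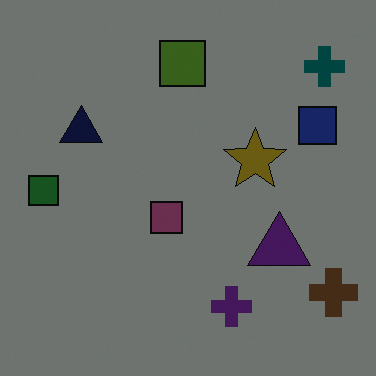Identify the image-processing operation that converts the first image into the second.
Substantially darkened.

Every pixel — background and shapes alike — is uniformly darkened.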